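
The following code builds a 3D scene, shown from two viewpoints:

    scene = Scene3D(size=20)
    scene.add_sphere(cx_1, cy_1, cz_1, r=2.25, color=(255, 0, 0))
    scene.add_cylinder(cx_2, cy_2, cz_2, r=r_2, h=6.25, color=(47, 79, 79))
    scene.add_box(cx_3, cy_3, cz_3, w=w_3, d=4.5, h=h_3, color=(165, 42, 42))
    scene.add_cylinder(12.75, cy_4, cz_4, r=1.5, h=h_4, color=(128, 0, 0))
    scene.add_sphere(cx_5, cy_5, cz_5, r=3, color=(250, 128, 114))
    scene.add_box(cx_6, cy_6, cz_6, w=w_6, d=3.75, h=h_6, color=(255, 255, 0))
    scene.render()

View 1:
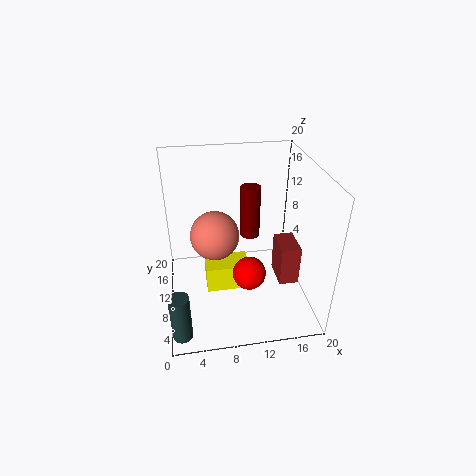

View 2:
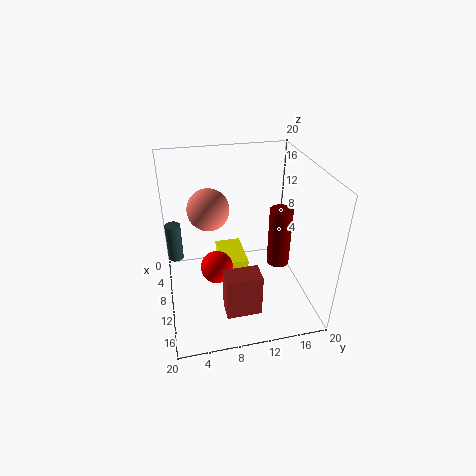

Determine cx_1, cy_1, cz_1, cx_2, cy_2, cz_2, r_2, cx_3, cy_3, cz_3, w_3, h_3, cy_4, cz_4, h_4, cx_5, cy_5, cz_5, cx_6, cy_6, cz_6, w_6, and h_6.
cx_1 = 11, cy_1 = 6.75, cz_1 = 6.25, cx_2 = 1.5, cy_2 = 1.25, cz_2 = 2, r_2 = 1.25, cx_3 = 15.5, cy_3 = 6.75, cz_3 = 3.5, w_3 = 2.75, h_3 = 5.75, cy_4 = 15, cz_4 = 7.25, h_4 = 8, cx_5 = 6.5, cy_5 = 6.5, cz_5 = 13, cx_6 = 5.25, cy_6 = 7.5, cz_6 = 3, w_6 = 6, h_6 = 3.75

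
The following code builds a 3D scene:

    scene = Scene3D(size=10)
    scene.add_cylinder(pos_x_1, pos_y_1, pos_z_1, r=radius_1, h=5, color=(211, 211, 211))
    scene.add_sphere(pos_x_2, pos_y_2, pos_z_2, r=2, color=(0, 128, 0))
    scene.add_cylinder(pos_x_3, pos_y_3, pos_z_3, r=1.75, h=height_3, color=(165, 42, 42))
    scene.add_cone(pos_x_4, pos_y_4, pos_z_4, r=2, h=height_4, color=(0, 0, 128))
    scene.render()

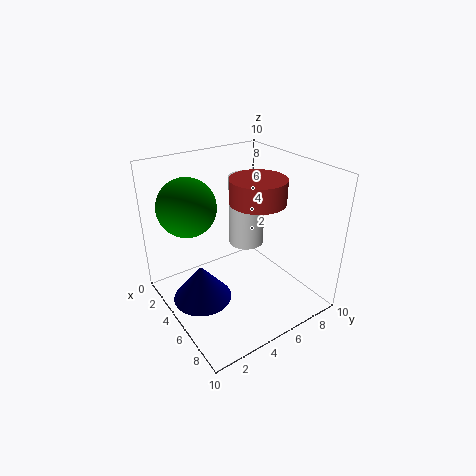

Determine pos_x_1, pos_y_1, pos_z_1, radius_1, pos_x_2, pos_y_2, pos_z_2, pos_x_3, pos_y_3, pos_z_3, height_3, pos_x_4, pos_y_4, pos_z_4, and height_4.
pos_x_1 = 4.25, pos_y_1 = 6.25, pos_z_1 = 4, radius_1 = 1.25, pos_x_2 = 3, pos_y_2 = 2.25, pos_z_2 = 7.25, pos_x_3 = 6.75, pos_y_3 = 5.25, pos_z_3 = 8.25, height_3 = 1.5, pos_x_4 = 5, pos_y_4 = 2, pos_z_4 = 1.25, height_4 = 2.5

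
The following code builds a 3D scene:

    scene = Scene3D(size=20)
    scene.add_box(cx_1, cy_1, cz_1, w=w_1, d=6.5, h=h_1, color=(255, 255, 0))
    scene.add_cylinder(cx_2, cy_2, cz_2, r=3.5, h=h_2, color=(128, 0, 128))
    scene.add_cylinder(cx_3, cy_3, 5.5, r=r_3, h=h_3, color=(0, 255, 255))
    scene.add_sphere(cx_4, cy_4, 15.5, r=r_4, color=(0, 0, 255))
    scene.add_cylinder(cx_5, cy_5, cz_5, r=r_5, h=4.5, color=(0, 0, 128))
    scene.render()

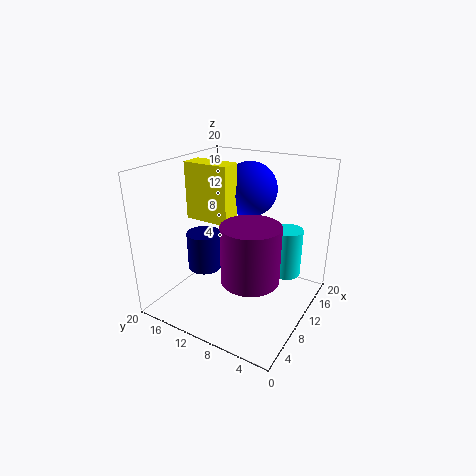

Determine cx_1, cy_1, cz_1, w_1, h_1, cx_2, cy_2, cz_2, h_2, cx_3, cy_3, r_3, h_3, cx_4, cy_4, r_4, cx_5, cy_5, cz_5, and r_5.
cx_1 = 8.5, cy_1 = 11, cz_1 = 12, w_1 = 3, h_1 = 8, cx_2 = 4.5, cy_2 = 5, cz_2 = 8, h_2 = 7, cx_3 = 12, cy_3 = 3.5, r_3 = 2, h_3 = 6.5, cx_4 = 15, cy_4 = 11, r_4 = 4, cx_5 = 3, cy_5 = 10.5, cz_5 = 9, r_5 = 2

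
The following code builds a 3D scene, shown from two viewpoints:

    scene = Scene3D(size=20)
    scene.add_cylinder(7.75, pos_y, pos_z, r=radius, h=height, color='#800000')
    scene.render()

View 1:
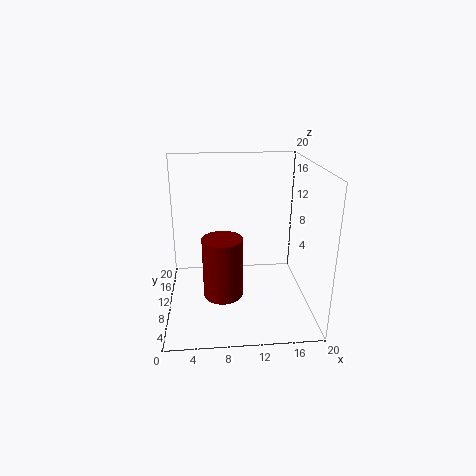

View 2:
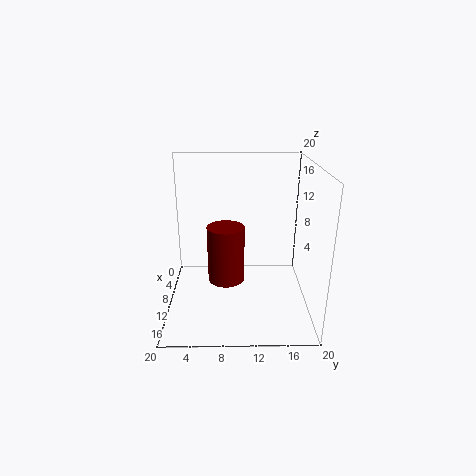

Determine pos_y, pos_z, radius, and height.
pos_y = 8.25, pos_z = 2.25, radius = 2.75, height = 8.5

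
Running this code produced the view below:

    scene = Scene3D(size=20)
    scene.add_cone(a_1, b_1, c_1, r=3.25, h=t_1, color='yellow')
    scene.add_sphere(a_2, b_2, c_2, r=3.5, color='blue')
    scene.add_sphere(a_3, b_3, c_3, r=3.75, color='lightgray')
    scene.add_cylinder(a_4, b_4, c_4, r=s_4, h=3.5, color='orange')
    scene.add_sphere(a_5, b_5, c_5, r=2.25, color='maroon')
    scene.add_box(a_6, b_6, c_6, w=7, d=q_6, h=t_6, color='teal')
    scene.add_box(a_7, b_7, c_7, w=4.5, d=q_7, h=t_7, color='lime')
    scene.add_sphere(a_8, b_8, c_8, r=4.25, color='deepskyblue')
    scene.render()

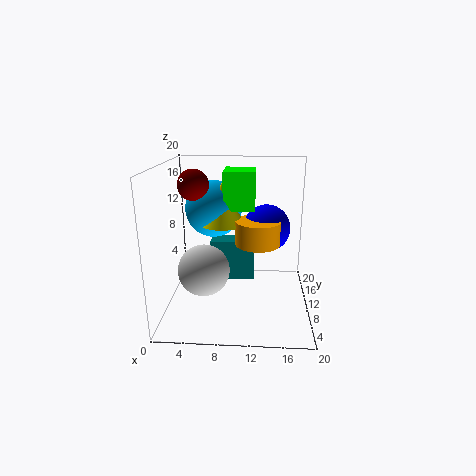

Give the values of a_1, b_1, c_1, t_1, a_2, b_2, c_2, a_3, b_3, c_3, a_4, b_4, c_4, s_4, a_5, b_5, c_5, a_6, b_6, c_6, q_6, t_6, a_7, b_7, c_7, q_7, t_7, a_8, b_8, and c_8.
a_1 = 7.5; b_1 = 13.25; c_1 = 11; t_1 = 6; a_2 = 14; b_2 = 13.75; c_2 = 10.25; a_3 = 5; b_3 = 10.25; c_3 = 4.75; a_4 = 12.75; b_4 = 11.75; c_4 = 8.5; s_4 = 3.25; a_5 = 3.5; b_5 = 12.75; c_5 = 16.75; a_6 = 5.25; b_6 = 15.25; c_6 = 0.75; q_6 = 3.25; t_6 = 6.5; a_7 = 7.75; b_7 = 11.75; c_7 = 13.25; q_7 = 5.25; t_7 = 5.5; a_8 = 6; b_8 = 15; c_8 = 12.75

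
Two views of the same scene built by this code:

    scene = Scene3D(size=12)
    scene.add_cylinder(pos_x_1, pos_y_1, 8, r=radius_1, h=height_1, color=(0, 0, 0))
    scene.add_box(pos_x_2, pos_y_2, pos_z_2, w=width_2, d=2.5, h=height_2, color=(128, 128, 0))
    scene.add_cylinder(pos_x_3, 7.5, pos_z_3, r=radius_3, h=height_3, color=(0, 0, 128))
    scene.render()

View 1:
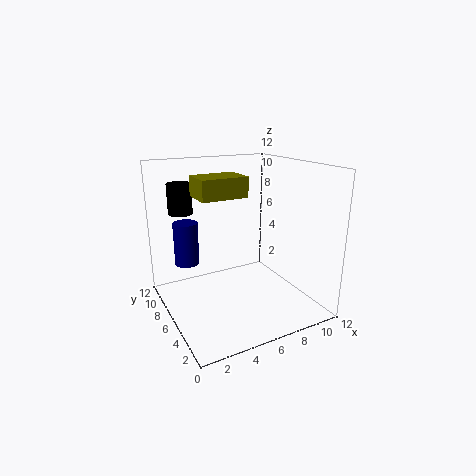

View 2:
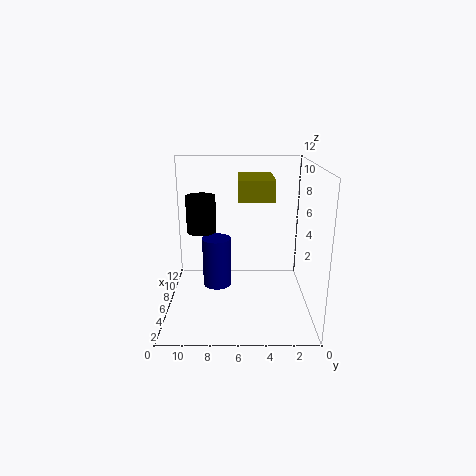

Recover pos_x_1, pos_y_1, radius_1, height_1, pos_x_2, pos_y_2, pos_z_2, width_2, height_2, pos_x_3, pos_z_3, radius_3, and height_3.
pos_x_1 = 2, pos_y_1 = 8.5, radius_1 = 1, height_1 = 2.5, pos_x_2 = 2, pos_y_2 = 3.5, pos_z_2 = 10, width_2 = 3.5, height_2 = 1.5, pos_x_3 = 2, pos_z_3 = 4, radius_3 = 1, height_3 = 3.5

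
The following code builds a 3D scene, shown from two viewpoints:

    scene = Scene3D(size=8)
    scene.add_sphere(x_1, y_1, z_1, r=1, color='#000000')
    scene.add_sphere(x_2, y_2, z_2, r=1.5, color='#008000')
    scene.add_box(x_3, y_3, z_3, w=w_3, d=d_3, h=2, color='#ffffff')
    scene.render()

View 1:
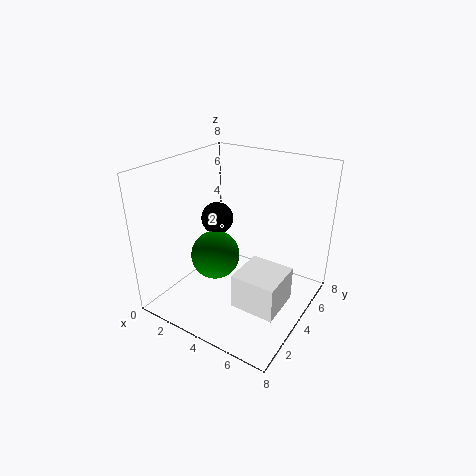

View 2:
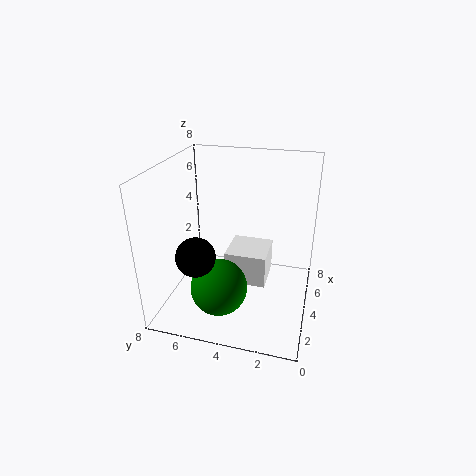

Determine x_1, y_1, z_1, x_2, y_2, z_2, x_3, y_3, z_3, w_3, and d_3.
x_1 = 1.5, y_1 = 5.5, z_1 = 4, x_2 = 2, y_2 = 4.5, z_2 = 2, x_3 = 4.5, y_3 = 2.5, z_3 = 0.5, w_3 = 2.5, d_3 = 2.5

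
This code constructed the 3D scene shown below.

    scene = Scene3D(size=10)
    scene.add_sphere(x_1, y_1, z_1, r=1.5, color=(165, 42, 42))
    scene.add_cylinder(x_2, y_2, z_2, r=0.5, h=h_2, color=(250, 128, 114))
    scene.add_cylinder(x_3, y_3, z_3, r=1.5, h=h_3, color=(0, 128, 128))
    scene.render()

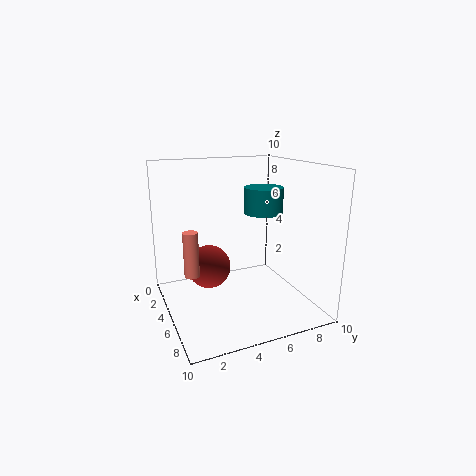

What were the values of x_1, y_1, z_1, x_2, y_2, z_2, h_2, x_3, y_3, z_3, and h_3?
x_1 = 4.5
y_1 = 3
z_1 = 3
x_2 = 5.5
y_2 = 1.5
z_2 = 3
h_2 = 3
x_3 = 3
y_3 = 8
z_3 = 6
h_3 = 2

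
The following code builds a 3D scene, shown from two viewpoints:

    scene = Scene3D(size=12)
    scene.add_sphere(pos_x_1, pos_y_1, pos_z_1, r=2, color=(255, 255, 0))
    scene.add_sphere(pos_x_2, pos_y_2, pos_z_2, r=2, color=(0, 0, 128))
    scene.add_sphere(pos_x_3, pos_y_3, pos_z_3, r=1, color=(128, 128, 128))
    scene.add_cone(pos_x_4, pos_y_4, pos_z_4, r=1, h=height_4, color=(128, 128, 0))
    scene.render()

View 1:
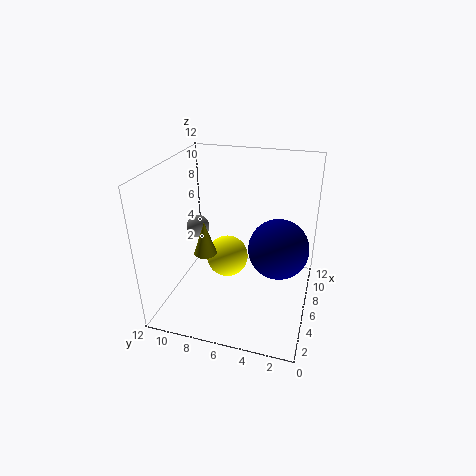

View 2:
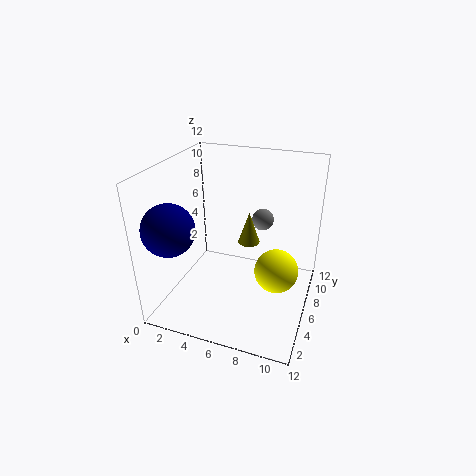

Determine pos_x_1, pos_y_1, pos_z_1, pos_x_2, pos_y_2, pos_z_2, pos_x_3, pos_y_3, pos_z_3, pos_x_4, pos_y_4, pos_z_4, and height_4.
pos_x_1 = 9
pos_y_1 = 8
pos_z_1 = 2
pos_x_2 = 2
pos_y_2 = 2
pos_z_2 = 8
pos_x_3 = 7
pos_y_3 = 10
pos_z_3 = 6
pos_x_4 = 6
pos_y_4 = 9
pos_z_4 = 4
height_4 = 3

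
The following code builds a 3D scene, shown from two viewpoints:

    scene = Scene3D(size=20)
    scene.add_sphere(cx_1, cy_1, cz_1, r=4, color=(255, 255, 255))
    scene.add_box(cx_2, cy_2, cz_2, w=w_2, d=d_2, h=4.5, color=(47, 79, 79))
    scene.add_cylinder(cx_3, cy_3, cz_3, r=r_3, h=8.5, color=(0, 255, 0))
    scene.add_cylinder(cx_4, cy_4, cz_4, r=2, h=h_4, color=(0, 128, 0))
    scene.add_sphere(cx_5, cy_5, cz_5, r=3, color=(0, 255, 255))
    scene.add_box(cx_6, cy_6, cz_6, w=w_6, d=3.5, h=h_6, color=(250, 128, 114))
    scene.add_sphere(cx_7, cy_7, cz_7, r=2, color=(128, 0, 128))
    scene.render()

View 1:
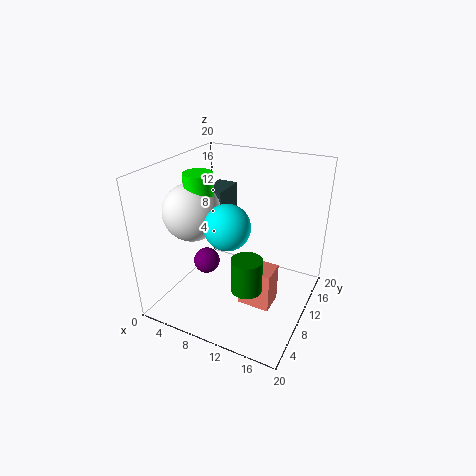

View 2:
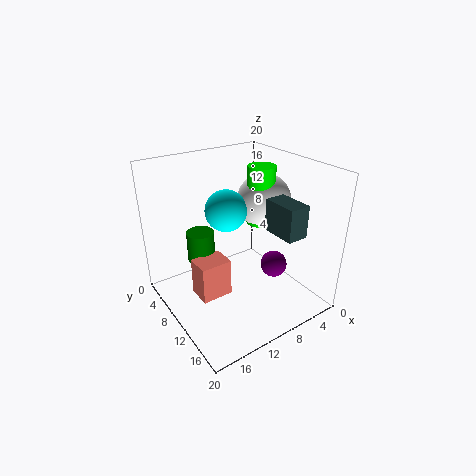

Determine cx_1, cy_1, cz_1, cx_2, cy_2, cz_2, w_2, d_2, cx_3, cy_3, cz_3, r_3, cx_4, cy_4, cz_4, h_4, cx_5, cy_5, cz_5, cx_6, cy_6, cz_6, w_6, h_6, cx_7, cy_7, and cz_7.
cx_1 = 4, cy_1 = 8, cz_1 = 13.5, cx_2 = 3.5, cy_2 = 11.5, cz_2 = 11, w_2 = 3, d_2 = 5, cx_3 = 5, cy_3 = 8.5, cz_3 = 10.5, r_3 = 2, cx_4 = 13.5, cy_4 = 5.5, cz_4 = 5.5, h_4 = 4.5, cx_5 = 10, cy_5 = 7, cz_5 = 13, cx_6 = 11.5, cy_6 = 7, cz_6 = 1.5, w_6 = 4.5, h_6 = 5.5, cx_7 = 4, cy_7 = 11, cz_7 = 4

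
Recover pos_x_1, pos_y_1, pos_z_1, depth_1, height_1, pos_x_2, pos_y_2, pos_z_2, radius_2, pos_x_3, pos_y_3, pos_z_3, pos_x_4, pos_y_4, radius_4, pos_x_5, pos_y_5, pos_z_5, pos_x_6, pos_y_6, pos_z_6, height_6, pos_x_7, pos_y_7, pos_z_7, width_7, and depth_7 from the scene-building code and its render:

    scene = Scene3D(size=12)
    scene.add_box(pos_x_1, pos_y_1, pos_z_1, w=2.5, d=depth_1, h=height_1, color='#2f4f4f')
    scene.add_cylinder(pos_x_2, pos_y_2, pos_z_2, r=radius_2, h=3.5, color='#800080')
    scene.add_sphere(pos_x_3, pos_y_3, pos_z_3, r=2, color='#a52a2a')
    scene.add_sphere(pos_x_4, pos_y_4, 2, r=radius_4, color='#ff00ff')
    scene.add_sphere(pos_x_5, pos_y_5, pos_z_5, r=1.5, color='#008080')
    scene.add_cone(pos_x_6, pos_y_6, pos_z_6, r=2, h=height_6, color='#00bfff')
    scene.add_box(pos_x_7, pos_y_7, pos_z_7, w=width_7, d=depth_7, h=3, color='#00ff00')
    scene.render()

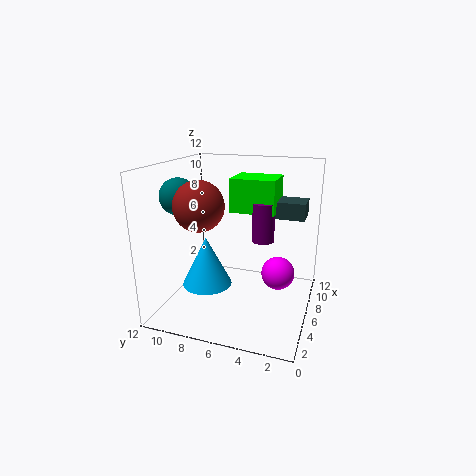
pos_x_1 = 9; pos_y_1 = 1; pos_z_1 = 7; depth_1 = 3.5; height_1 = 1.5; pos_x_2 = 8.5; pos_y_2 = 4.5; pos_z_2 = 5; radius_2 = 1; pos_x_3 = 4; pos_y_3 = 8.5; pos_z_3 = 9; pos_x_4 = 8.5; pos_y_4 = 3; radius_4 = 1.5; pos_x_5 = 4.5; pos_y_5 = 10.5; pos_z_5 = 9.5; pos_x_6 = 4; pos_y_6 = 8; pos_z_6 = 2.5; height_6 = 4; pos_x_7 = 8; pos_y_7 = 3.5; pos_z_7 = 7.5; width_7 = 3.5; depth_7 = 4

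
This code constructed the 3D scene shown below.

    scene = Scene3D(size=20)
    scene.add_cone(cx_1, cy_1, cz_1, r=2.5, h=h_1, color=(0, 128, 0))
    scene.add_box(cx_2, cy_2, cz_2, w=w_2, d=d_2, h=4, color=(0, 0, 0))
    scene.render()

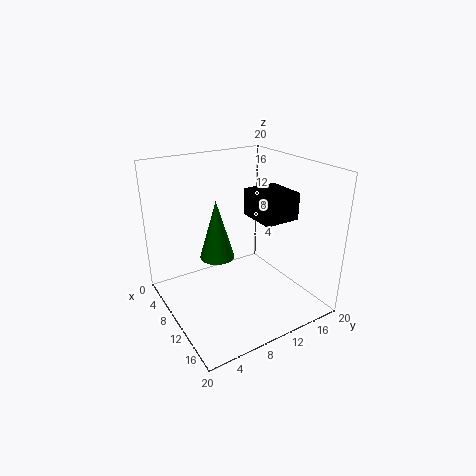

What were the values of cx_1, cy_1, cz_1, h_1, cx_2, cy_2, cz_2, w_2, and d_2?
cx_1 = 7.5, cy_1 = 8, cz_1 = 6.5, h_1 = 8.5, cx_2 = 6, cy_2 = 13.5, cz_2 = 11.5, w_2 = 6, d_2 = 5.5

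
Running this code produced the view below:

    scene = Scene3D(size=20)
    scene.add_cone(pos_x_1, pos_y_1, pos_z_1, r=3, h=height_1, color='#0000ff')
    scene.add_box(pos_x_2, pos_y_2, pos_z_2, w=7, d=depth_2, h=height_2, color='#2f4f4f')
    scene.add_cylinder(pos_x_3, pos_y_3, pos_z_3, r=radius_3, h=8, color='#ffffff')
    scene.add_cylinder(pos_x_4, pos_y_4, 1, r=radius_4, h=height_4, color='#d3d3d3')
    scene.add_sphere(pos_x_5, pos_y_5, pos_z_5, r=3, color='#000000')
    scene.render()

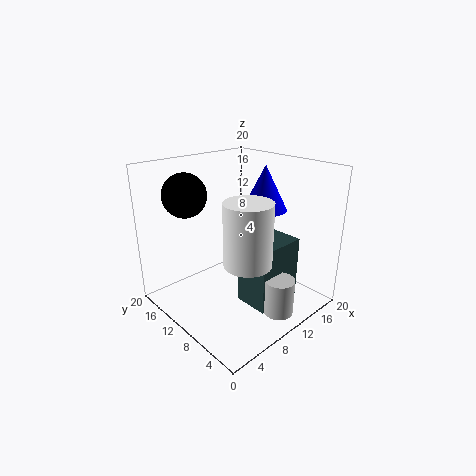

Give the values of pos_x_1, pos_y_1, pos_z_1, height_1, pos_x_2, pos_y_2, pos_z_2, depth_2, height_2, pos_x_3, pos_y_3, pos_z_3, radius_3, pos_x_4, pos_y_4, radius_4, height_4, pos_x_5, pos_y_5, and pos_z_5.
pos_x_1 = 13, pos_y_1 = 8, pos_z_1 = 14, height_1 = 6, pos_x_2 = 9, pos_y_2 = 4, pos_z_2 = 1, depth_2 = 5, height_2 = 9, pos_x_3 = 7, pos_y_3 = 5, pos_z_3 = 9, radius_3 = 3, pos_x_4 = 11, pos_y_4 = 3, radius_4 = 2, height_4 = 5, pos_x_5 = 5, pos_y_5 = 15, pos_z_5 = 16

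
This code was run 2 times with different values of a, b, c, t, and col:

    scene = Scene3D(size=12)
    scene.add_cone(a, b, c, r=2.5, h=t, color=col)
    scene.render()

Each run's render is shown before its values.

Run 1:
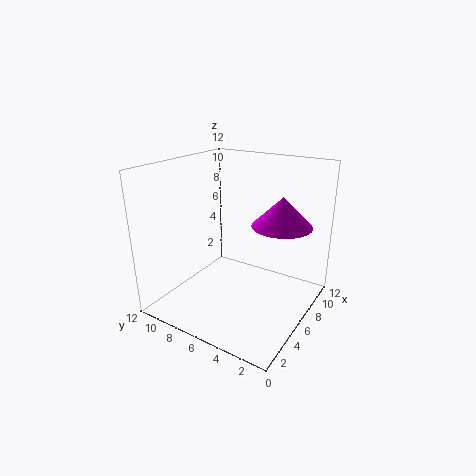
a = 8; b = 3; c = 7; t = 2.5; col = 'magenta'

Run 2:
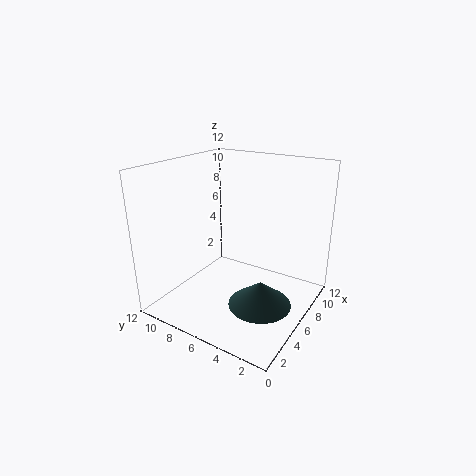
a = 4.5; b = 3; c = 1.5; t = 2; col = 'darkslategray'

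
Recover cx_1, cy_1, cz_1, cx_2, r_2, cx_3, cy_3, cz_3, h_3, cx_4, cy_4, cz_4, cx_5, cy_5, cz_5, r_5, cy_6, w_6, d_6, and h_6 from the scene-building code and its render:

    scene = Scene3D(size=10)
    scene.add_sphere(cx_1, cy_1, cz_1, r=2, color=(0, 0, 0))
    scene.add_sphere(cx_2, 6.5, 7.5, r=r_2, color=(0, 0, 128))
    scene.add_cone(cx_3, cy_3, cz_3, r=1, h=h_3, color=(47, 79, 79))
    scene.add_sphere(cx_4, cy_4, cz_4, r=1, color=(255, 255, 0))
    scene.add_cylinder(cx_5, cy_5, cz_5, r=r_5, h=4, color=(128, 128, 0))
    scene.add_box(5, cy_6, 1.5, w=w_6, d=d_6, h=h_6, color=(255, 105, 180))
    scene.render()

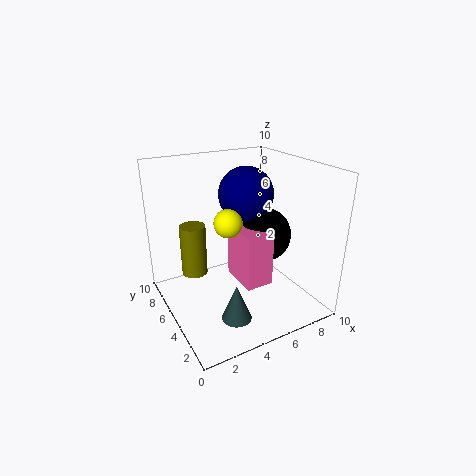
cx_1 = 7.5; cy_1 = 5.5; cz_1 = 4.5; cx_2 = 6.5; r_2 = 2; cx_3 = 3.5; cy_3 = 2.5; cz_3 = 0.5; h_3 = 2.5; cx_4 = 4.5; cy_4 = 5.5; cz_4 = 6; cx_5 = 3; cy_5 = 8.5; cz_5 = 1; r_5 = 1; cy_6 = 3.5; w_6 = 2; d_6 = 3; h_6 = 4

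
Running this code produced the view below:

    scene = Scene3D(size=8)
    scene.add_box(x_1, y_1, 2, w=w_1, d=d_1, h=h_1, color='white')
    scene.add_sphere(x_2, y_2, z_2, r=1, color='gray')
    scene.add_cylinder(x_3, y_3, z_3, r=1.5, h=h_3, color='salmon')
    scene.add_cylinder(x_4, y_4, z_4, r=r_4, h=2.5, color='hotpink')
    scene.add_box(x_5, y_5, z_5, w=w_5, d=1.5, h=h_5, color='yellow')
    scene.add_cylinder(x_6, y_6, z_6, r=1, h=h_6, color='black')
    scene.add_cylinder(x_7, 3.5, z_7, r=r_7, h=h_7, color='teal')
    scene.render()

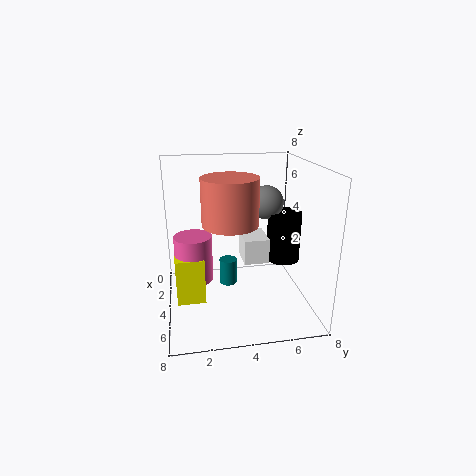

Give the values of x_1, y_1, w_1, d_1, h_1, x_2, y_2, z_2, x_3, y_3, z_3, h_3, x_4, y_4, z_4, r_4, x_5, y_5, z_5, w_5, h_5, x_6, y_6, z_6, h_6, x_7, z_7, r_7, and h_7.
x_1 = 1.5
y_1 = 4.5
w_1 = 2
d_1 = 1.5
h_1 = 1.5
x_2 = 2.5
y_2 = 6
z_2 = 5.5
x_3 = 4.5
y_3 = 3.5
z_3 = 5
h_3 = 2.5
x_4 = 4.5
y_4 = 1.5
z_4 = 2
r_4 = 1
x_5 = 3
y_5 = 0.5
z_5 = 1
w_5 = 2.5
h_5 = 2.5
x_6 = 3
y_6 = 7
z_6 = 2
h_6 = 3
x_7 = 3.5
z_7 = 1
r_7 = 0.5
h_7 = 1.5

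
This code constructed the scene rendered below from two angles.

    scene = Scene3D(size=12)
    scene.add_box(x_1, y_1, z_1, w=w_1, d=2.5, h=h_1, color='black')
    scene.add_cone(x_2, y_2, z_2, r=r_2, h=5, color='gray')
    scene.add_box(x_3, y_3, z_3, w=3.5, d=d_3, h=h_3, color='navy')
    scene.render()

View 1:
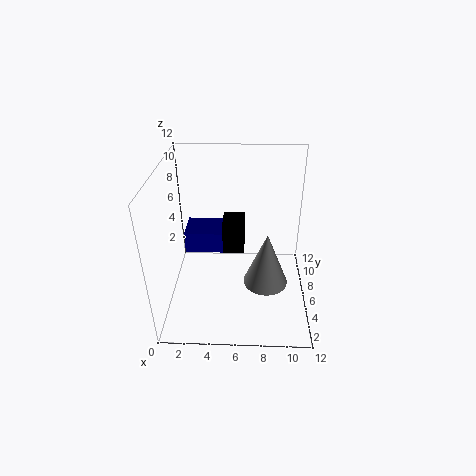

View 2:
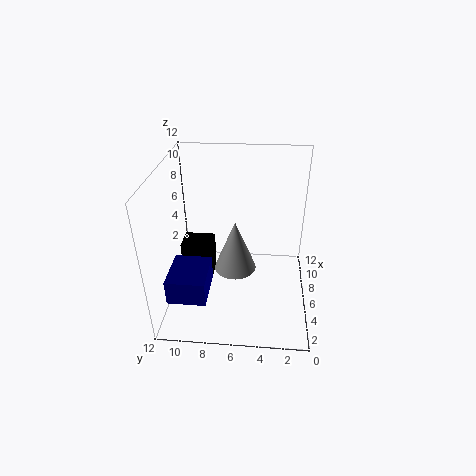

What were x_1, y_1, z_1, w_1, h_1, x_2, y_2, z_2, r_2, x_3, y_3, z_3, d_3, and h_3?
x_1 = 4.5; y_1 = 8; z_1 = 3; w_1 = 2; h_1 = 3; x_2 = 8.5; y_2 = 6.5; z_2 = 1; r_2 = 2; x_3 = 1; y_3 = 8; z_3 = 3; d_3 = 3; h_3 = 2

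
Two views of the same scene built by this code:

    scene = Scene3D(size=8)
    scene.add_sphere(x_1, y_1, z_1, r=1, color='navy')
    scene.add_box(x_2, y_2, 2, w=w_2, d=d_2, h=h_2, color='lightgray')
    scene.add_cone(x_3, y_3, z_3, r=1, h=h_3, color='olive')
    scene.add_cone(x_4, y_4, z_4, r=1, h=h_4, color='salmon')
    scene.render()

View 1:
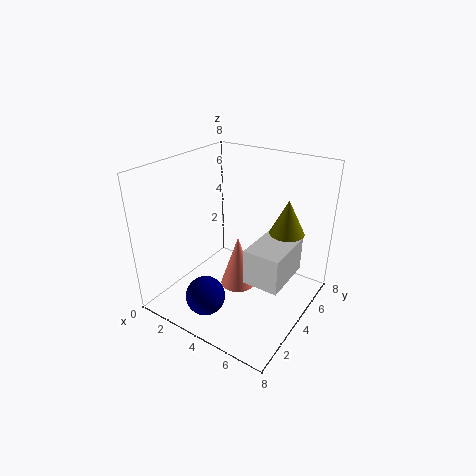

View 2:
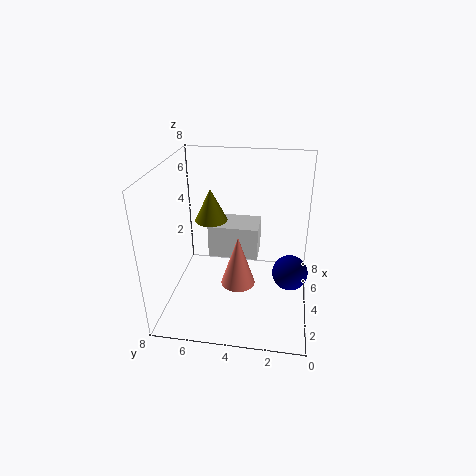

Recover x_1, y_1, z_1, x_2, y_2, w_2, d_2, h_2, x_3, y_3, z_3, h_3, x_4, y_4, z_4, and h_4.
x_1 = 4
y_1 = 1
z_1 = 2
x_2 = 5
y_2 = 3
w_2 = 2
d_2 = 3
h_2 = 2
x_3 = 6
y_3 = 6
z_3 = 4
h_3 = 2
x_4 = 4
y_4 = 4
z_4 = 1
h_4 = 3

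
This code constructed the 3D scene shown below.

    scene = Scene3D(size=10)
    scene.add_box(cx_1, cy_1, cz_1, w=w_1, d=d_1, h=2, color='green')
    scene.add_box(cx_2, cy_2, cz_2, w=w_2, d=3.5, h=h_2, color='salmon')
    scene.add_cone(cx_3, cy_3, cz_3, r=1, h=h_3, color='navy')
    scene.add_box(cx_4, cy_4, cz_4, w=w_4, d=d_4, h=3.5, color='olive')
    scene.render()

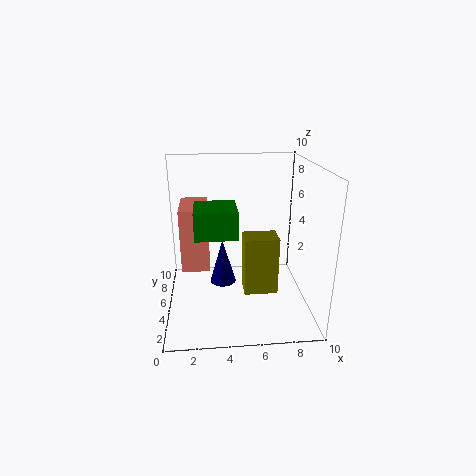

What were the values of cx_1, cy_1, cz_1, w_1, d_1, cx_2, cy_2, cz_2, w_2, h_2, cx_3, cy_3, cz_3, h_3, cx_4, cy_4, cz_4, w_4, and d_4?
cx_1 = 2
cy_1 = 4.5
cz_1 = 5
w_1 = 3
d_1 = 3
cx_2 = 1
cy_2 = 5
cz_2 = 2.5
w_2 = 2
h_2 = 4.5
cx_3 = 4
cy_3 = 7
cz_3 = 0.5
h_3 = 3.5
cx_4 = 5
cy_4 = 1
cz_4 = 3
w_4 = 2
d_4 = 1.5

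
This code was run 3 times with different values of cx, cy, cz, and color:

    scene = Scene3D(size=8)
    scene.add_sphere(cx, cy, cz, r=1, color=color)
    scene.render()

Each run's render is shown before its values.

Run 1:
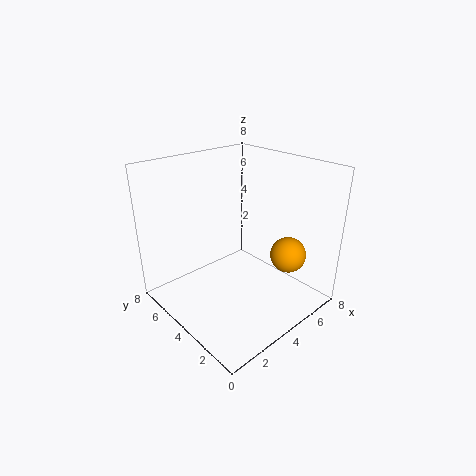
cx = 6
cy = 2
cz = 3
color = 'orange'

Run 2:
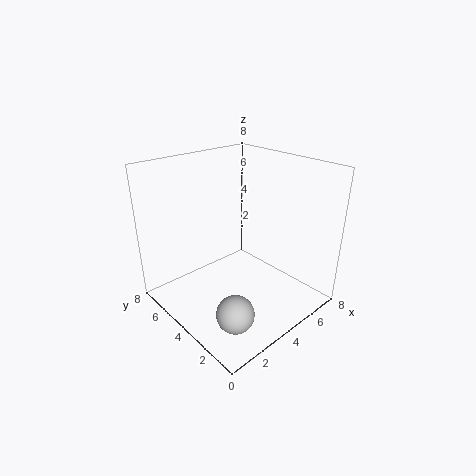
cx = 2
cy = 2
cz = 1
color = 'lightgray'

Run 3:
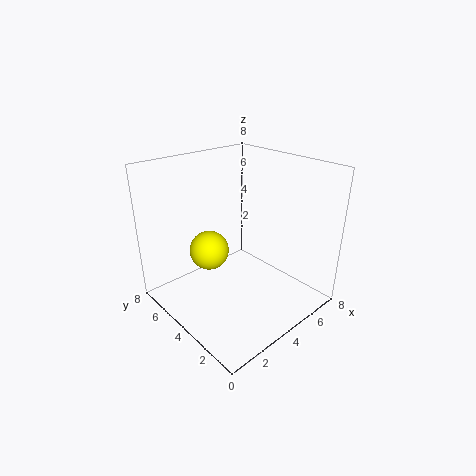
cx = 2
cy = 4
cz = 4
color = 'yellow'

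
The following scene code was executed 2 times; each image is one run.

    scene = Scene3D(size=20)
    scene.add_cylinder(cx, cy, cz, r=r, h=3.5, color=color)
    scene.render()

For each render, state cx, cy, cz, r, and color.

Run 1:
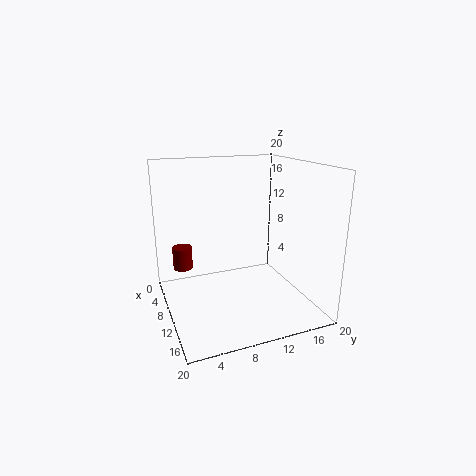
cx = 3, cy = 3.5, cz = 3.5, r = 1.5, color = 'maroon'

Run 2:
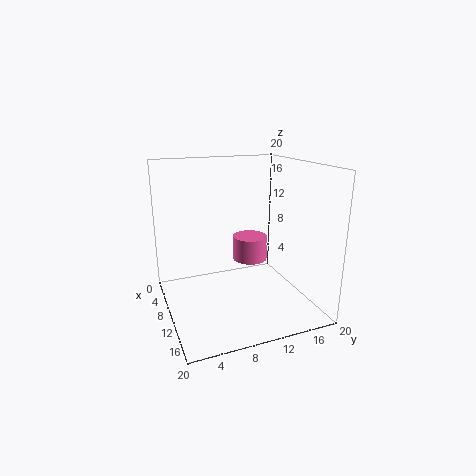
cx = 8.5, cy = 12.5, cz = 6, r = 2.5, color = 'hotpink'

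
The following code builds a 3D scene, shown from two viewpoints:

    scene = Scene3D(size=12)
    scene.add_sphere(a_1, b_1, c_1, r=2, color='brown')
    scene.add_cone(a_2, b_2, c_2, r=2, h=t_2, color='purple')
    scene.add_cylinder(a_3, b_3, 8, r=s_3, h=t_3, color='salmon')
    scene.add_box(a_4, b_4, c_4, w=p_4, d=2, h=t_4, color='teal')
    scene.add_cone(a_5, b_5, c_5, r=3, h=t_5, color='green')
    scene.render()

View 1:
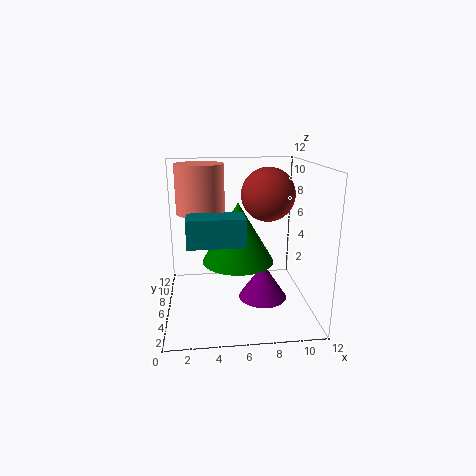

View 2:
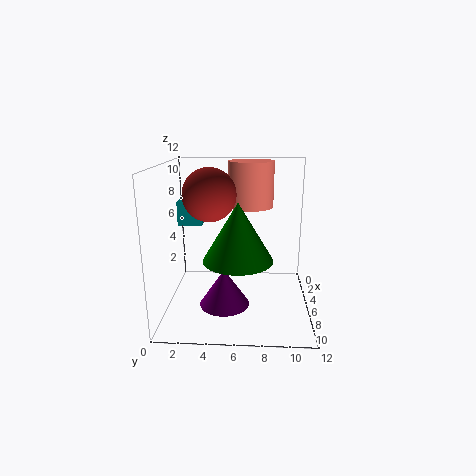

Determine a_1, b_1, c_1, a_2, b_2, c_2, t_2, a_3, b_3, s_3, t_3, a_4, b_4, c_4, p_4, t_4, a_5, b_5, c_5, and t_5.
a_1 = 8; b_1 = 4; c_1 = 10; a_2 = 8; b_2 = 5; c_2 = 1; t_2 = 3; a_3 = 3; b_3 = 7; s_3 = 2; t_3 = 4; a_4 = 2; b_4 = 1; c_4 = 7; p_4 = 4; t_4 = 2; a_5 = 6; b_5 = 6; c_5 = 4; t_5 = 5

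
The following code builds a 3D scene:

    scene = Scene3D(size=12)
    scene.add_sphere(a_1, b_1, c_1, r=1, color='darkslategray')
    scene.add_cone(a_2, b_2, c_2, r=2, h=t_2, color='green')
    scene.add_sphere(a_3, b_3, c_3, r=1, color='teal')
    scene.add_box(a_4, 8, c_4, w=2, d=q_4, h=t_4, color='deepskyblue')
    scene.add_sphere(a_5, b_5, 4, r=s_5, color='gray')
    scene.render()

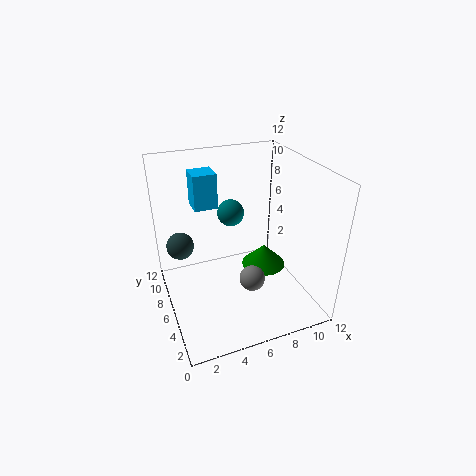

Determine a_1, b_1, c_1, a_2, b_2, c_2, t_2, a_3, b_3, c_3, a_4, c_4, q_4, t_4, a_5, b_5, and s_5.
a_1 = 1, b_1 = 5, c_1 = 7, a_2 = 9, b_2 = 7, c_2 = 2, t_2 = 2, a_3 = 5, b_3 = 5, c_3 = 9, a_4 = 3, c_4 = 8, q_4 = 2, t_4 = 3, a_5 = 6, b_5 = 3, s_5 = 1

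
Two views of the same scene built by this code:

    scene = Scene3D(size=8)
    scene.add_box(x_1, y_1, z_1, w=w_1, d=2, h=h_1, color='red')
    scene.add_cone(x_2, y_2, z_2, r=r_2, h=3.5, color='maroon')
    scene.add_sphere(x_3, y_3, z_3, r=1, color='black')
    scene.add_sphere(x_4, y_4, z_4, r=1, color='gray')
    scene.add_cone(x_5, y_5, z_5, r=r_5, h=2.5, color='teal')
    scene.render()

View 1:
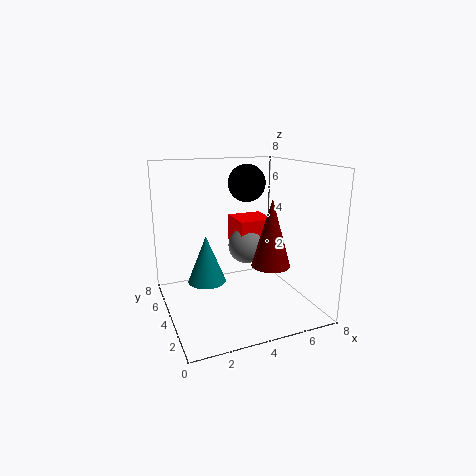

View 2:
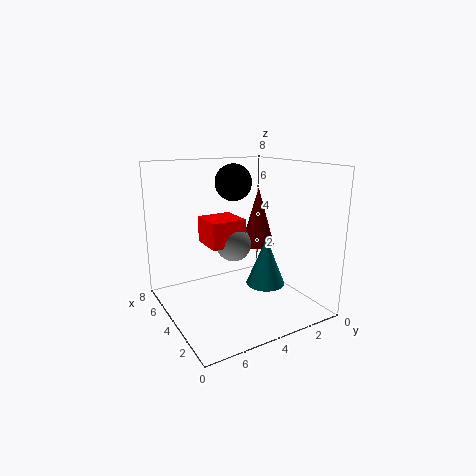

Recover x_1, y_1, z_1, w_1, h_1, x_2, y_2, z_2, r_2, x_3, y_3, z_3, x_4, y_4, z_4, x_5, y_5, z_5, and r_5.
x_1 = 4, y_1 = 3.5, z_1 = 3.5, w_1 = 2, h_1 = 1.5, x_2 = 5, y_2 = 2, z_2 = 3, r_2 = 1, x_3 = 4.5, y_3 = 4, z_3 = 7, x_4 = 4.5, y_4 = 4, z_4 = 3.5, x_5 = 2, y_5 = 3.5, z_5 = 2, r_5 = 1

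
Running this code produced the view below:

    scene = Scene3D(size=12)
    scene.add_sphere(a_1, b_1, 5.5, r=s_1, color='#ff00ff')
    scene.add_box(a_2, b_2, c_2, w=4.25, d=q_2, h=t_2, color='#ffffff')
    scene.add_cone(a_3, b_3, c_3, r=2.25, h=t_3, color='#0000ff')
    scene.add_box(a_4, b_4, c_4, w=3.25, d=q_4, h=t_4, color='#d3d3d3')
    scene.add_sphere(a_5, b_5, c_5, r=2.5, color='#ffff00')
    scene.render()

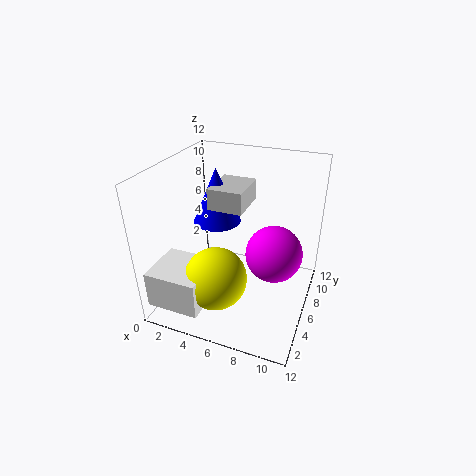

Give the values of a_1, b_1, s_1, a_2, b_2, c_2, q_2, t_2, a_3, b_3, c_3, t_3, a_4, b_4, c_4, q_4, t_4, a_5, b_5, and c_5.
a_1 = 9.25; b_1 = 5.5; s_1 = 2.25; a_2 = 0.5; b_2 = 0.25; c_2 = 1.75; q_2 = 4; t_2 = 3; a_3 = 2.5; b_3 = 9.5; c_3 = 5.25; t_3 = 5.25; a_4 = 2.25; b_4 = 8; c_4 = 7; q_4 = 4; t_4 = 2; a_5 = 5.25; b_5 = 3; c_5 = 3.75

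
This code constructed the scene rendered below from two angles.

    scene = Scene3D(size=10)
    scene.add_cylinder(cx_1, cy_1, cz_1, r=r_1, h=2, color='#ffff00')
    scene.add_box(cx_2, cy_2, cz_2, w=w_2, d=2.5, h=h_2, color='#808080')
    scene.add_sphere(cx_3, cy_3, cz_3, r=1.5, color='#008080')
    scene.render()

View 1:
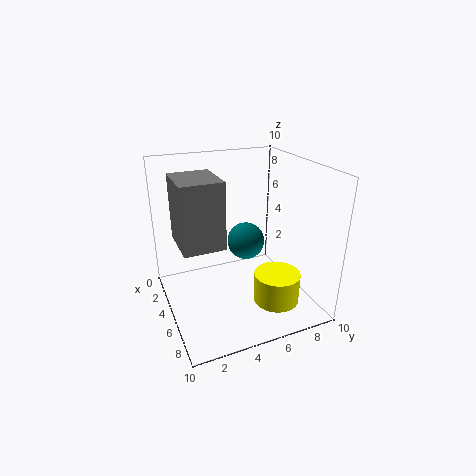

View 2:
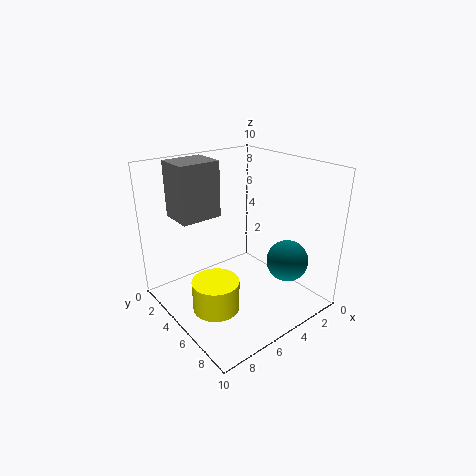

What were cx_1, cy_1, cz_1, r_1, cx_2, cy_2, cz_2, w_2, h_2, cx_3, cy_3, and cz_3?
cx_1 = 8; cy_1 = 6.5; cz_1 = 1.5; r_1 = 1.5; cx_2 = 5; cy_2 = 0.5; cz_2 = 6; w_2 = 3; h_2 = 4; cx_3 = 2; cy_3 = 7; cz_3 = 3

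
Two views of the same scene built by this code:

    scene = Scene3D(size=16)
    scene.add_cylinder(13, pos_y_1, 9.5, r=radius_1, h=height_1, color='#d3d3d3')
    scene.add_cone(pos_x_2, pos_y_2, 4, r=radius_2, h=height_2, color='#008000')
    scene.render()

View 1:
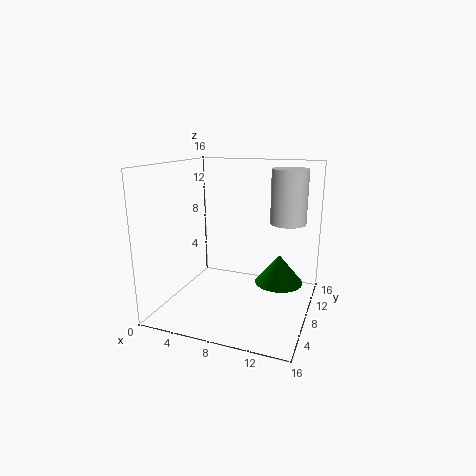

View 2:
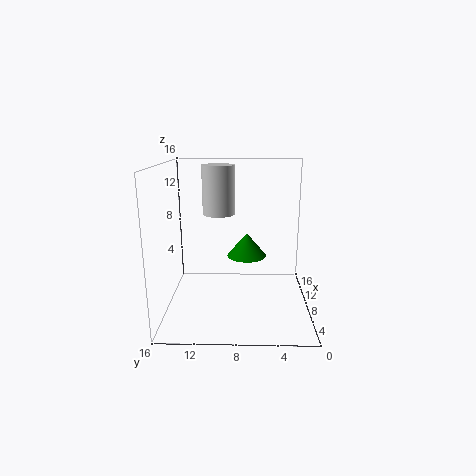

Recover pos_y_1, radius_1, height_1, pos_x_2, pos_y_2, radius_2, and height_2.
pos_y_1 = 10.5, radius_1 = 2, height_1 = 6, pos_x_2 = 13, pos_y_2 = 7, radius_2 = 2.5, height_2 = 3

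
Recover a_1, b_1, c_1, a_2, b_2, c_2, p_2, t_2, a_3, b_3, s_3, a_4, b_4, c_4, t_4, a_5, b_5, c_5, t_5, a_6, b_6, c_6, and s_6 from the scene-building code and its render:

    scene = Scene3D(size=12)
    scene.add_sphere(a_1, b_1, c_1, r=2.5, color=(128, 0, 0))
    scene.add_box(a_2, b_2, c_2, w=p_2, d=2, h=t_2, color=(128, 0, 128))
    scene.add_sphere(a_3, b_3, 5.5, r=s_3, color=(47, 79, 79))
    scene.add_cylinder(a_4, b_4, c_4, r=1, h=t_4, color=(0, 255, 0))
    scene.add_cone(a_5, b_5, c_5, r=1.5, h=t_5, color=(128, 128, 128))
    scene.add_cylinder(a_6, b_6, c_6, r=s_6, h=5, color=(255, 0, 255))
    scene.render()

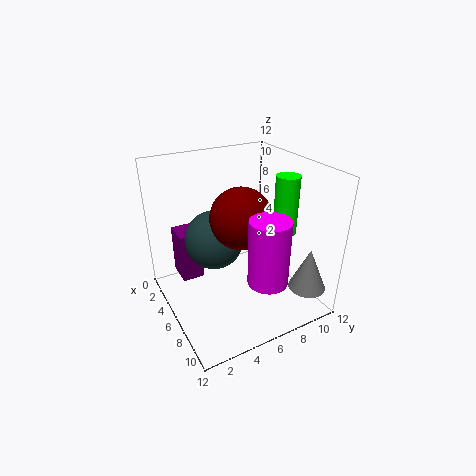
a_1 = 6.5, b_1 = 6, c_1 = 8, a_2 = 0.5, b_2 = 2, c_2 = 1, p_2 = 2.5, t_2 = 4.5, a_3 = 4.5, b_3 = 4.5, s_3 = 2.5, a_4 = 7, b_4 = 10, c_4 = 6, t_4 = 5, a_5 = 10.5, b_5 = 10, c_5 = 2.5, t_5 = 3.5, a_6 = 10.5, b_6 = 6, c_6 = 4.5, s_6 = 1.5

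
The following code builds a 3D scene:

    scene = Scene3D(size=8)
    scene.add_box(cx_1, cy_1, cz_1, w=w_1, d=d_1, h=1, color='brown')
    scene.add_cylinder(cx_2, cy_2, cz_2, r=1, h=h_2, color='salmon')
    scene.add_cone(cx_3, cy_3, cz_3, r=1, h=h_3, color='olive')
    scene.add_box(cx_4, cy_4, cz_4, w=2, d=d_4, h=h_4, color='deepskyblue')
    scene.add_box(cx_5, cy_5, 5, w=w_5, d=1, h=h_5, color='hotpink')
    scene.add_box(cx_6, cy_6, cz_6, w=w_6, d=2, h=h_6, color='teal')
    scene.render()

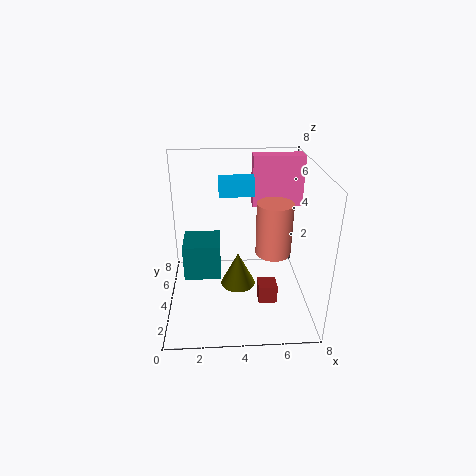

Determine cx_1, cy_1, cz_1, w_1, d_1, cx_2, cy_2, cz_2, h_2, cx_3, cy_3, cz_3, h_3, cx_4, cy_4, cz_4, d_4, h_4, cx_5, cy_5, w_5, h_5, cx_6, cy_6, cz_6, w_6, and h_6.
cx_1 = 5; cy_1 = 2; cz_1 = 1; w_1 = 1; d_1 = 1; cx_2 = 6; cy_2 = 4; cz_2 = 3; h_2 = 3; cx_3 = 4; cy_3 = 4; cz_3 = 1; h_3 = 2; cx_4 = 3; cy_4 = 5; cz_4 = 6; d_4 = 1; h_4 = 1; cx_5 = 5; cy_5 = 6; w_5 = 3; h_5 = 3; cx_6 = 1; cy_6 = 3; cz_6 = 2; w_6 = 2; h_6 = 2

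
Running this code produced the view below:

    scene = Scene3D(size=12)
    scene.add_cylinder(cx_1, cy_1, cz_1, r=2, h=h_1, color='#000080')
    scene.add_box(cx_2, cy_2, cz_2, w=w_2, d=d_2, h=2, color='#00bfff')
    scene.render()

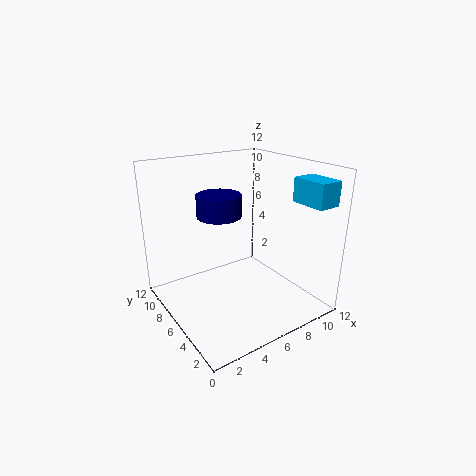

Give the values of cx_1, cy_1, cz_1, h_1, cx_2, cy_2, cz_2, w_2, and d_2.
cx_1 = 6; cy_1 = 9; cz_1 = 7; h_1 = 2; cx_2 = 10; cy_2 = 1; cz_2 = 9; w_2 = 2; d_2 = 3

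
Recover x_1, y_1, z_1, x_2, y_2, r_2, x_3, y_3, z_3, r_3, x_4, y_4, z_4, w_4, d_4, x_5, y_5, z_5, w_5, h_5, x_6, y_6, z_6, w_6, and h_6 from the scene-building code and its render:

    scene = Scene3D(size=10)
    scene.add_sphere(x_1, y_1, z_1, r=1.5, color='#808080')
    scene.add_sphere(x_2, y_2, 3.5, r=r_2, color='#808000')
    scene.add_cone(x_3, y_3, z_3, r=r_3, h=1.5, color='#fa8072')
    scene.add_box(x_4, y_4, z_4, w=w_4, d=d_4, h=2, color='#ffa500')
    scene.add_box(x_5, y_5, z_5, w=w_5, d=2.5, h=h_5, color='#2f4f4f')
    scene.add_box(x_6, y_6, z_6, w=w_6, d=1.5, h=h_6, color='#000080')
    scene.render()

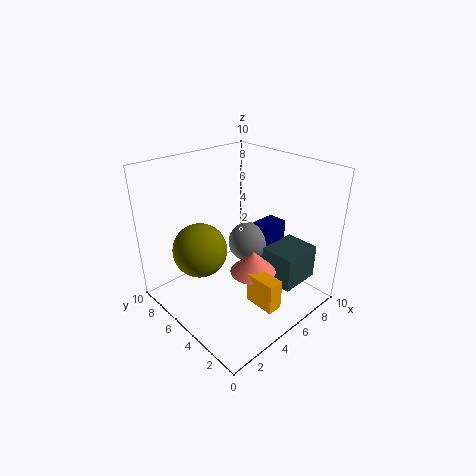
x_1 = 7
y_1 = 6
z_1 = 3.5
x_2 = 3.5
y_2 = 7.5
r_2 = 2
x_3 = 4.5
y_3 = 3
z_3 = 3.5
r_3 = 1.5
x_4 = 3.5
y_4 = 0.5
z_4 = 2
w_4 = 1
d_4 = 2
x_5 = 6.5
y_5 = 1.5
z_5 = 1.5
w_5 = 3
h_5 = 2.5
x_6 = 7.5
y_6 = 4.5
z_6 = 1.5
w_6 = 2
h_6 = 3.5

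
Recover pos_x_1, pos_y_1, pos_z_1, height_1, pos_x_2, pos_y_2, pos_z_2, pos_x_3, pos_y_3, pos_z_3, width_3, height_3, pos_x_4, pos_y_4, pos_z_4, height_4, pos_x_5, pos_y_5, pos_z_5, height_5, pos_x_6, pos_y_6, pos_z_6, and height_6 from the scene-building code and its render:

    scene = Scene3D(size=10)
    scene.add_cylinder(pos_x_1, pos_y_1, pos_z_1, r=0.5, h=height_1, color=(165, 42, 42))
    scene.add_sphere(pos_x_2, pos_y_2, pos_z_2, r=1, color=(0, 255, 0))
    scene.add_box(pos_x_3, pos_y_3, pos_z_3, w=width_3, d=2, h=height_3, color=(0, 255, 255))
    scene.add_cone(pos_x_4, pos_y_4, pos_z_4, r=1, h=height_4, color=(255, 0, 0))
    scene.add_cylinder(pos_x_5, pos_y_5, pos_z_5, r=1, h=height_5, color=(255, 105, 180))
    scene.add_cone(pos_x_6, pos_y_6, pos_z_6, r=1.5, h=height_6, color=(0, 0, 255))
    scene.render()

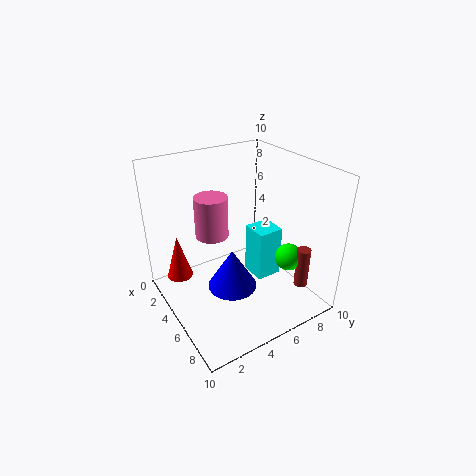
pos_x_1 = 7.5
pos_y_1 = 9
pos_z_1 = 1
height_1 = 3
pos_x_2 = 6.5
pos_y_2 = 8.5
pos_z_2 = 3
pos_x_3 = 3
pos_y_3 = 7
pos_z_3 = 0.5
width_3 = 2
height_3 = 4
pos_x_4 = 1
pos_y_4 = 2
pos_z_4 = 0.5
height_4 = 3.5
pos_x_5 = 6
pos_y_5 = 2.5
pos_z_5 = 6.5
height_5 = 2.5
pos_x_6 = 7.5
pos_y_6 = 3
pos_z_6 = 3.5
height_6 = 2.5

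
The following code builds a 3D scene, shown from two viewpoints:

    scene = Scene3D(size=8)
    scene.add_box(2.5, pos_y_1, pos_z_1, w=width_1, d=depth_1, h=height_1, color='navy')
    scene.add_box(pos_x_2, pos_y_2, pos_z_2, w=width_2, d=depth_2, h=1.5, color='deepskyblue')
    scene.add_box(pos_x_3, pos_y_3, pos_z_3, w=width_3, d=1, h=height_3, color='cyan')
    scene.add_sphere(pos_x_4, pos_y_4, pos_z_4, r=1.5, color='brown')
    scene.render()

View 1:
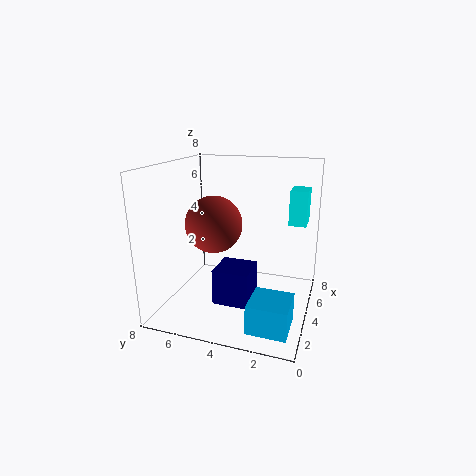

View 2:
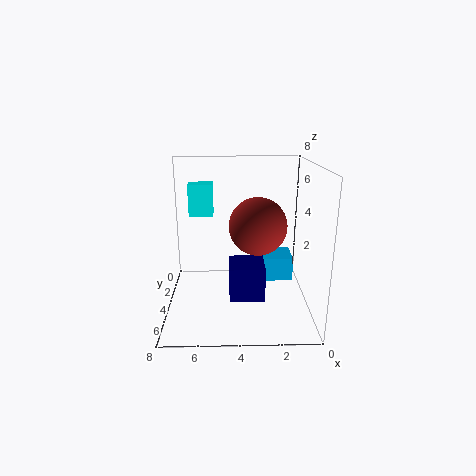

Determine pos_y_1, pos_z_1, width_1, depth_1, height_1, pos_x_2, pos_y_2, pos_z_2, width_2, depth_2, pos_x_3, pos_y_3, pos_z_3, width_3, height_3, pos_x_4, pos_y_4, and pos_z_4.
pos_y_1 = 3; pos_z_1 = 0.5; width_1 = 2; depth_1 = 2; height_1 = 2; pos_x_2 = 0.5; pos_y_2 = 0.5; pos_z_2 = 0.5; width_2 = 2; depth_2 = 2; pos_x_3 = 5.5; pos_y_3 = 0.5; pos_z_3 = 4.5; width_3 = 1.5; height_3 = 2; pos_x_4 = 3; pos_y_4 = 5; pos_z_4 = 5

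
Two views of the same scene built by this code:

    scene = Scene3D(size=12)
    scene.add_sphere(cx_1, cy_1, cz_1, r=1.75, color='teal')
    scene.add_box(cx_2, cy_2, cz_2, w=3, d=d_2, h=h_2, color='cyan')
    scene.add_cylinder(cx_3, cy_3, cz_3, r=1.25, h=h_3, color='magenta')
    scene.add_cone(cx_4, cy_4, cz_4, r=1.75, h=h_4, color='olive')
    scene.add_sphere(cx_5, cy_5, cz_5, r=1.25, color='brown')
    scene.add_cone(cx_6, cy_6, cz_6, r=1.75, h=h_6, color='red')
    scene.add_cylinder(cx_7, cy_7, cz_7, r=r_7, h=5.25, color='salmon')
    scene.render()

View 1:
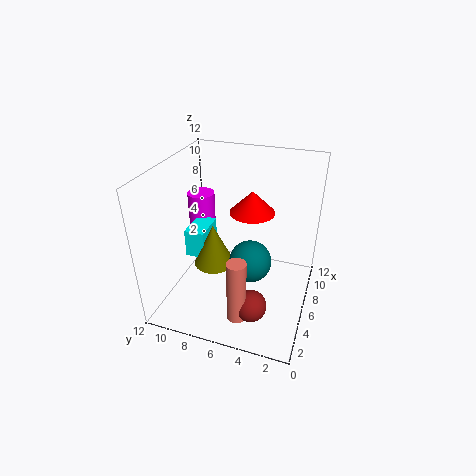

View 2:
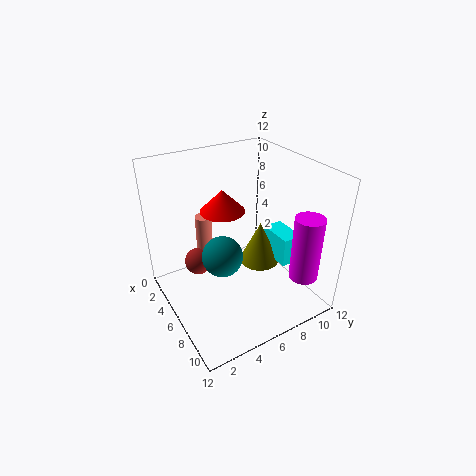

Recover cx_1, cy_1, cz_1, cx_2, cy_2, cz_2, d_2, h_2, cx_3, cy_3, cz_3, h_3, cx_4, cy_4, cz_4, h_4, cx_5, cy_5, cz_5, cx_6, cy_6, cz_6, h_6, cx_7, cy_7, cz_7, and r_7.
cx_1 = 5.5
cy_1 = 4.75
cz_1 = 4.25
cx_2 = 5.5
cy_2 = 9
cz_2 = 3.5
d_2 = 1.75
h_2 = 2.5
cx_3 = 9.25
cy_3 = 10.75
cz_3 = 2.25
h_3 = 5.75
cx_4 = 6
cy_4 = 8.25
cz_4 = 3
h_4 = 3.75
cx_5 = 2.5
cy_5 = 3.75
cz_5 = 2.25
cx_6 = 5.75
cy_6 = 4.75
cz_6 = 8.75
h_6 = 1.75
cx_7 = 2
cy_7 = 4.75
cz_7 = 1.25
r_7 = 0.75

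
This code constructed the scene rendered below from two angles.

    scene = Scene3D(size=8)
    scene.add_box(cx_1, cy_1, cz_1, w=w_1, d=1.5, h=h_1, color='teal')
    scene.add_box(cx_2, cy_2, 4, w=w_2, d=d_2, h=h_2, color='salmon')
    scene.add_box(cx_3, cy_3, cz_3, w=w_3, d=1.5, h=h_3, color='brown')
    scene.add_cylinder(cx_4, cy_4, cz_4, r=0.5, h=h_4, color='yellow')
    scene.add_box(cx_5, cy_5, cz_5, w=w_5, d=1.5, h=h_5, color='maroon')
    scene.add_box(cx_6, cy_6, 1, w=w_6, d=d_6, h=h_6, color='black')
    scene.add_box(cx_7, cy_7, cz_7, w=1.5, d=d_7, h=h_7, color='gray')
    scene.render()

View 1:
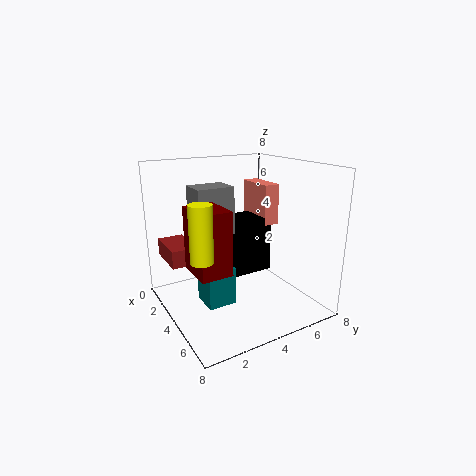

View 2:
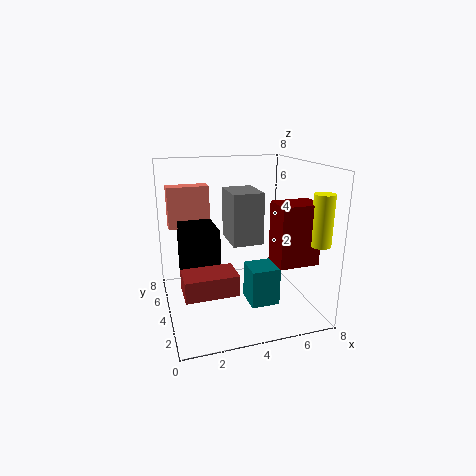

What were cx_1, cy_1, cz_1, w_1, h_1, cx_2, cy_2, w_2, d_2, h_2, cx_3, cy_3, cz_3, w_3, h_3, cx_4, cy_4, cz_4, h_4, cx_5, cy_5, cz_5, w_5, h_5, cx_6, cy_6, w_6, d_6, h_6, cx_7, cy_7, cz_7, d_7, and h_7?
cx_1 = 4, cy_1 = 1.5, cz_1 = 1, w_1 = 1.5, h_1 = 2, cx_2 = 0.5, cy_2 = 6.5, w_2 = 2.5, d_2 = 1, h_2 = 2.5, cx_3 = 0.5, cy_3 = 0.5, cz_3 = 2.5, w_3 = 2.5, h_3 = 1, cx_4 = 7, cy_4 = 0.5, cz_4 = 4.5, h_4 = 2.5, cx_5 = 5, cy_5 = 0.5, cz_5 = 3.5, w_5 = 2, h_5 = 3, cx_6 = 1, cy_6 = 4, w_6 = 2, d_6 = 3, h_6 = 3.5, cx_7 = 3, cy_7 = 1.5, cz_7 = 4.5, d_7 = 2, h_7 = 2.5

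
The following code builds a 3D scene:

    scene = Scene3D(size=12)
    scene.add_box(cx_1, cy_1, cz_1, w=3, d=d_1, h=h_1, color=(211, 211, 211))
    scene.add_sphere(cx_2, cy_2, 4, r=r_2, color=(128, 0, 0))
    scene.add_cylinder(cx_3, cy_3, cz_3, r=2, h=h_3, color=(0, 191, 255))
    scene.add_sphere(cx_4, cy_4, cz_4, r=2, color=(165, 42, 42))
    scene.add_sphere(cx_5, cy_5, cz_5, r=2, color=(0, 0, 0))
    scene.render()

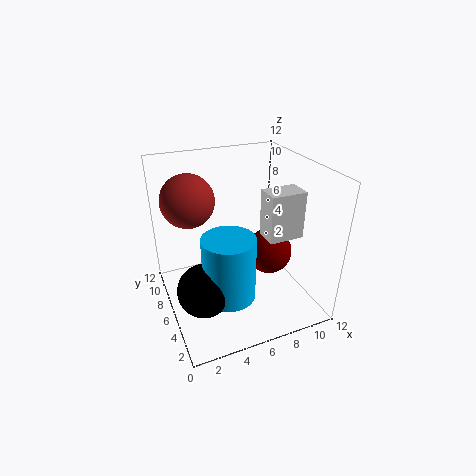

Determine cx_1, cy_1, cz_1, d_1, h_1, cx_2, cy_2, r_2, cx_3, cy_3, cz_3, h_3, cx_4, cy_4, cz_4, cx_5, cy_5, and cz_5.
cx_1 = 8; cy_1 = 4; cz_1 = 6; d_1 = 2; h_1 = 4; cx_2 = 9; cy_2 = 6; r_2 = 2; cx_3 = 4; cy_3 = 3; cz_3 = 3; h_3 = 5; cx_4 = 2; cy_4 = 6; cz_4 = 10; cx_5 = 2; cy_5 = 3; cz_5 = 4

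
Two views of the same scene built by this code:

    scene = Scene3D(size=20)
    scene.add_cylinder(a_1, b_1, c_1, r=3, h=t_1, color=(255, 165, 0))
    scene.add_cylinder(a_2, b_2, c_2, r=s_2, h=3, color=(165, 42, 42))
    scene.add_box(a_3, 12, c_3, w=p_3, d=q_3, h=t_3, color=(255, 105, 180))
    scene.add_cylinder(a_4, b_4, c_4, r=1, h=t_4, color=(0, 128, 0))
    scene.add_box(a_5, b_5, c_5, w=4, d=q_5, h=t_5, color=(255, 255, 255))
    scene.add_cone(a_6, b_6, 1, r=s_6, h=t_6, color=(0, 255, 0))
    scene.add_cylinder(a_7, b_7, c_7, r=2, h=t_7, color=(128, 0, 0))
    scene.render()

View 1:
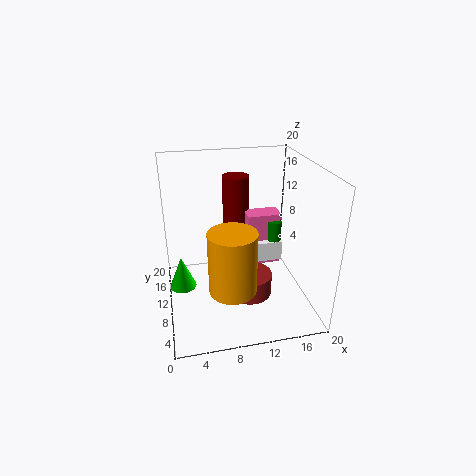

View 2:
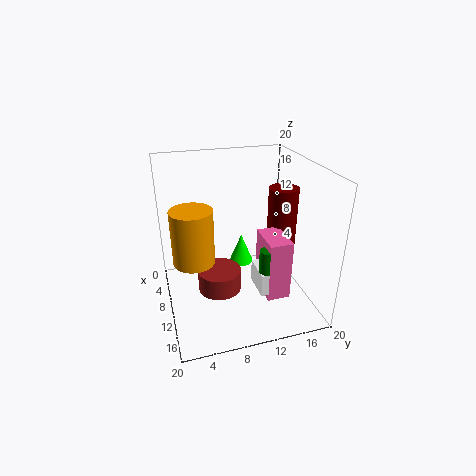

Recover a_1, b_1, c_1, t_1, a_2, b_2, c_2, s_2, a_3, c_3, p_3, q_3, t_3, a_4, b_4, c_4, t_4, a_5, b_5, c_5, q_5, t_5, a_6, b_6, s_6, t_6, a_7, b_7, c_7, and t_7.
a_1 = 8, b_1 = 4, c_1 = 6, t_1 = 8, a_2 = 11, b_2 = 7, c_2 = 3, s_2 = 3, a_3 = 12, c_3 = 4, p_3 = 5, q_3 = 3, t_3 = 8, a_4 = 16, b_4 = 12, c_4 = 5, t_4 = 6, a_5 = 13, b_5 = 11, c_5 = 5, q_5 = 2, t_5 = 3, a_6 = 2, b_6 = 13, s_6 = 2, t_6 = 5, a_7 = 11, b_7 = 16, c_7 = 8, t_7 = 9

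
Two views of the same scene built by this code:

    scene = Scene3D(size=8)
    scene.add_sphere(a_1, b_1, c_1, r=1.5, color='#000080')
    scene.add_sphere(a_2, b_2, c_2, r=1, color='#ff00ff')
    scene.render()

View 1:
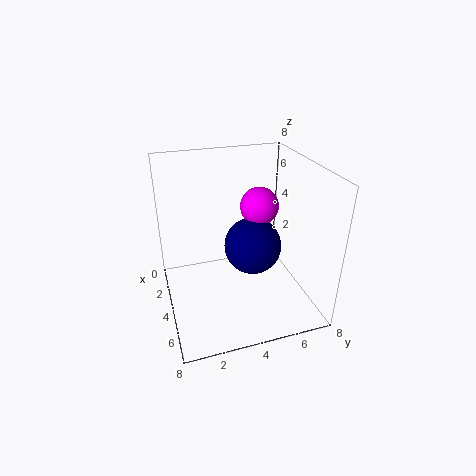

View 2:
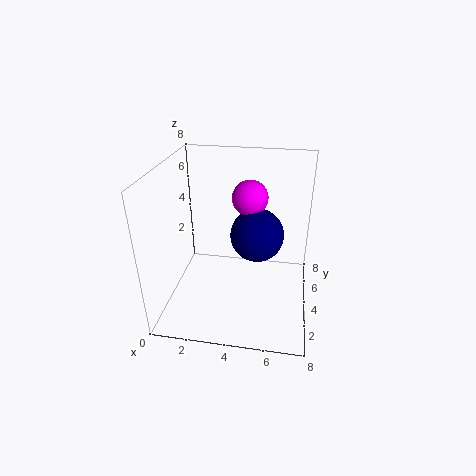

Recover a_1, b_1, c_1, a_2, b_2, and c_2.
a_1 = 5; b_1 = 4.5; c_1 = 4; a_2 = 4.5; b_2 = 5; c_2 = 6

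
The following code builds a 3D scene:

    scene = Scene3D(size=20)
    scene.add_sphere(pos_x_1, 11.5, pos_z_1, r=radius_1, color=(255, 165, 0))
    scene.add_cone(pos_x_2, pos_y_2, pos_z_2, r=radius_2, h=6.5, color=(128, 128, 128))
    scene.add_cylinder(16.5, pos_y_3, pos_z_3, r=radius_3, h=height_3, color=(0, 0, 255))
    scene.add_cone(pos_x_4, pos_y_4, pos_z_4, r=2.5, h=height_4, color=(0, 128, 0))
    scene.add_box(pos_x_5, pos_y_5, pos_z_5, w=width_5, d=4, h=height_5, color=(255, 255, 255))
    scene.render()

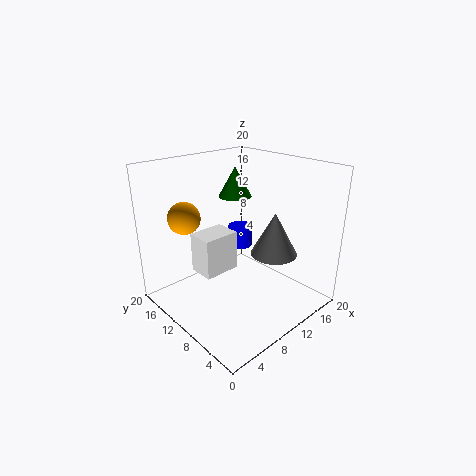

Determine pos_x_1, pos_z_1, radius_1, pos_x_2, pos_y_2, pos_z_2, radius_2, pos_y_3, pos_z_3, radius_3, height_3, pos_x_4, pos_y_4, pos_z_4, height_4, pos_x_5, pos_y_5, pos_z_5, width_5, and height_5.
pos_x_1 = 2.5; pos_z_1 = 14.5; radius_1 = 2; pos_x_2 = 16; pos_y_2 = 8.5; pos_z_2 = 6; radius_2 = 3.5; pos_y_3 = 16.5; pos_z_3 = 4.5; radius_3 = 2; height_3 = 3.5; pos_x_4 = 14; pos_y_4 = 15; pos_z_4 = 14; height_4 = 4.5; pos_x_5 = 6.5; pos_y_5 = 12.5; pos_z_5 = 3.5; width_5 = 5.5; height_5 = 6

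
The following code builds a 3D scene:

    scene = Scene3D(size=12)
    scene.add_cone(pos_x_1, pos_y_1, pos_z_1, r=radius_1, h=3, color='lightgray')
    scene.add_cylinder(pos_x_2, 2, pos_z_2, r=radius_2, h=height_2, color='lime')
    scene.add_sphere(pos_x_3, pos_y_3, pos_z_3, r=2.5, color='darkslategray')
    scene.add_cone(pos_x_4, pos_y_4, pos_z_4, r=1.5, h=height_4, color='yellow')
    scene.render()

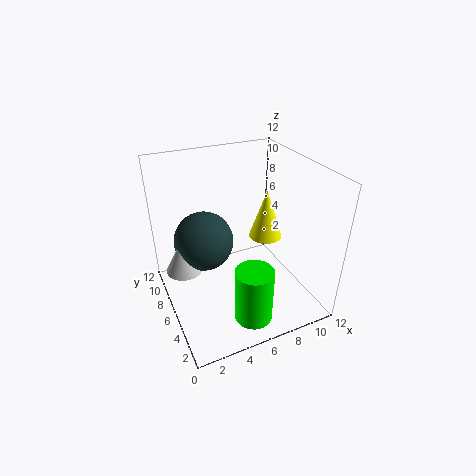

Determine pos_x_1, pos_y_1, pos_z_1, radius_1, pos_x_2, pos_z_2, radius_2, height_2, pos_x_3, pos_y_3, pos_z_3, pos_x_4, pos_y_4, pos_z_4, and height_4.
pos_x_1 = 1.5; pos_y_1 = 7; pos_z_1 = 3.5; radius_1 = 1.5; pos_x_2 = 5.5; pos_z_2 = 1; radius_2 = 1.5; height_2 = 4.5; pos_x_3 = 3.5; pos_y_3 = 7.5; pos_z_3 = 5.5; pos_x_4 = 9.5; pos_y_4 = 7.5; pos_z_4 = 4.5; height_4 = 4.5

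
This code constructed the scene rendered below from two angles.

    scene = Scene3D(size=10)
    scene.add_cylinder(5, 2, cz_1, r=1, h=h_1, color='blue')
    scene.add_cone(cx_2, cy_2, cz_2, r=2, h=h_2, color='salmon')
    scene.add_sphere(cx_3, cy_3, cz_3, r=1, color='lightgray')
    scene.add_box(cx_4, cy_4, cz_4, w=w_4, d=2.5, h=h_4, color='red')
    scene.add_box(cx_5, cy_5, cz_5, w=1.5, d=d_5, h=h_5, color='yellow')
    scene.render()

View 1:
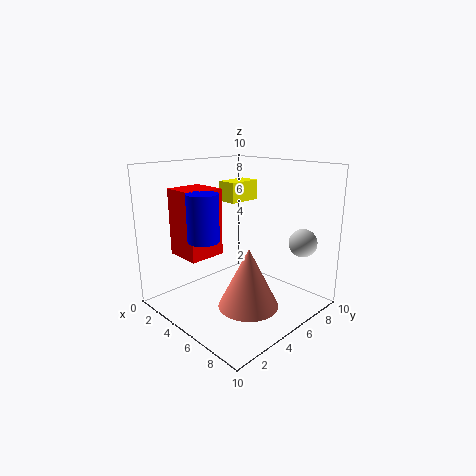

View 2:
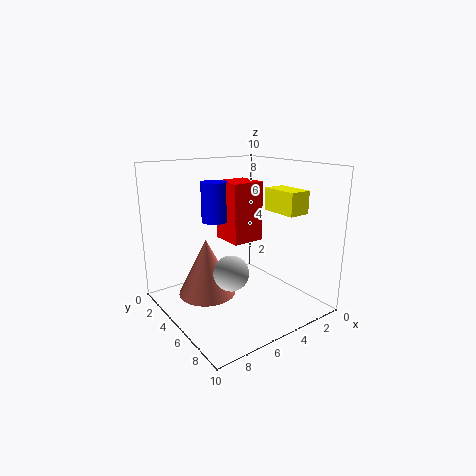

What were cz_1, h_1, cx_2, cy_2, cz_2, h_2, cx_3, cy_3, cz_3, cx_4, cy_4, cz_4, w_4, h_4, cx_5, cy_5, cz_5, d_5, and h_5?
cz_1 = 5.5
h_1 = 3
cx_2 = 7
cy_2 = 4
cz_2 = 1
h_2 = 4
cx_3 = 8
cy_3 = 8.5
cz_3 = 4.5
cx_4 = 2
cy_4 = 1.5
cz_4 = 4
w_4 = 2.5
h_4 = 4.5
cx_5 = 2
cy_5 = 6
cz_5 = 7
d_5 = 2.5
h_5 = 1.5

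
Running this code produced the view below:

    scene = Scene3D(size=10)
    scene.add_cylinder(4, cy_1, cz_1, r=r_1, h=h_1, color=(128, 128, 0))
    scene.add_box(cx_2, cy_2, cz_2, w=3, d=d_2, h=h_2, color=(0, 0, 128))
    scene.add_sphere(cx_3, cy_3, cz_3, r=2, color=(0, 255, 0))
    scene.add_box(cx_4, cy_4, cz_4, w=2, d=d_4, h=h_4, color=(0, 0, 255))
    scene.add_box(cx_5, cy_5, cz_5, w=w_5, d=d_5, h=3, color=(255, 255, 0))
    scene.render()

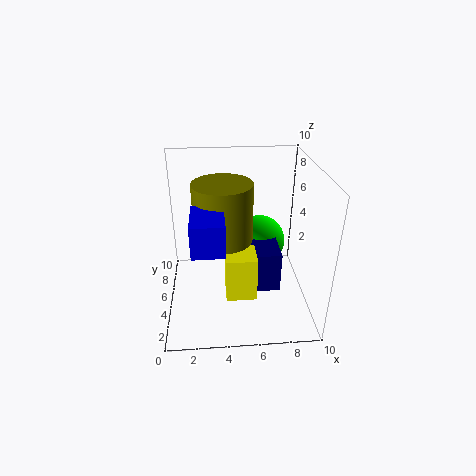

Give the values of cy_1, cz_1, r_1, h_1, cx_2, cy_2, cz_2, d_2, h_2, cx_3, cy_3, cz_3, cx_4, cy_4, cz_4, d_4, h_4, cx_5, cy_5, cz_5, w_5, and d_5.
cy_1 = 5; cz_1 = 5; r_1 = 2; h_1 = 4; cx_2 = 5; cy_2 = 4; cz_2 = 1; d_2 = 3; h_2 = 3; cx_3 = 7; cy_3 = 8; cz_3 = 3; cx_4 = 2; cy_4 = 1; cz_4 = 6; d_4 = 3; h_4 = 2; cx_5 = 4; cy_5 = 2; cz_5 = 2; w_5 = 2; d_5 = 2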